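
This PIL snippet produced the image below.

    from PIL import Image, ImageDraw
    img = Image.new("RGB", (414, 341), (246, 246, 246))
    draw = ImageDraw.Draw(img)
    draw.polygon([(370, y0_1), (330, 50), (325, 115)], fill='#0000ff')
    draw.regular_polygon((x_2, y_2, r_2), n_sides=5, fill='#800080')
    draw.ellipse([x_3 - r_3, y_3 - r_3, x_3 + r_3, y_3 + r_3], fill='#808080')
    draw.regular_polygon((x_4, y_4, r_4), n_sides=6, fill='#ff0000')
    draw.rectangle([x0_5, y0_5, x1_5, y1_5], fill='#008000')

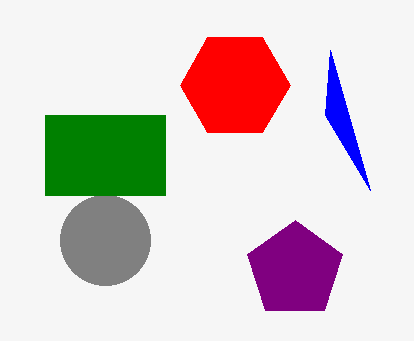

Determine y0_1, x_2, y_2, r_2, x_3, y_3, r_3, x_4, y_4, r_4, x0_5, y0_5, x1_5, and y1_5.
y0_1 = 190, x_2 = 295, y_2 = 270, r_2 = 50, x_3 = 105, y_3 = 240, r_3 = 45, x_4 = 235, y_4 = 85, r_4 = 55, x0_5 = 45, y0_5 = 115, x1_5 = 165, y1_5 = 195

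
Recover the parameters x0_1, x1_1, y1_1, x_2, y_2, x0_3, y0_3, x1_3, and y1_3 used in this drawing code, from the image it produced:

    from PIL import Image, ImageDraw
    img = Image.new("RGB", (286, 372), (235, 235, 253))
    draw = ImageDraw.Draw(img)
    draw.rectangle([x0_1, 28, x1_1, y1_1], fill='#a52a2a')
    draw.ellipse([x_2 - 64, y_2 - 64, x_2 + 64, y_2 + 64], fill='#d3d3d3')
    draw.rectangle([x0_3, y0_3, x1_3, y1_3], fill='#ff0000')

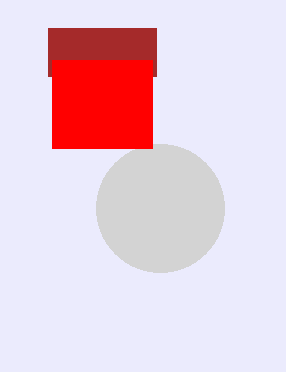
x0_1 = 48; x1_1 = 156; y1_1 = 76; x_2 = 160; y_2 = 208; x0_3 = 52; y0_3 = 60; x1_3 = 152; y1_3 = 148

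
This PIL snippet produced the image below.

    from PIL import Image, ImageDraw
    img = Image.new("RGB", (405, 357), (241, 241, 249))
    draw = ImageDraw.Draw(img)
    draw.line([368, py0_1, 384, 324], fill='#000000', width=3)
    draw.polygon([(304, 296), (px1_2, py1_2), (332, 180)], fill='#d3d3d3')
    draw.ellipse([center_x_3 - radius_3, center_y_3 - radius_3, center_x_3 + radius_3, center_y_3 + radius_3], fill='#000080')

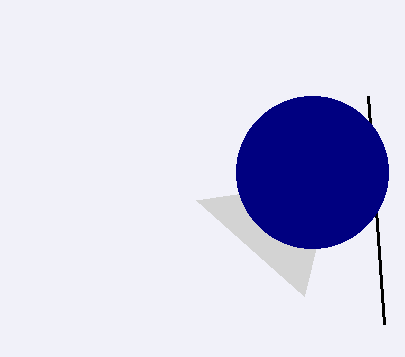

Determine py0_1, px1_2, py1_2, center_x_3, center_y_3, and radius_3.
py0_1 = 96
px1_2 = 196
py1_2 = 200
center_x_3 = 312
center_y_3 = 172
radius_3 = 76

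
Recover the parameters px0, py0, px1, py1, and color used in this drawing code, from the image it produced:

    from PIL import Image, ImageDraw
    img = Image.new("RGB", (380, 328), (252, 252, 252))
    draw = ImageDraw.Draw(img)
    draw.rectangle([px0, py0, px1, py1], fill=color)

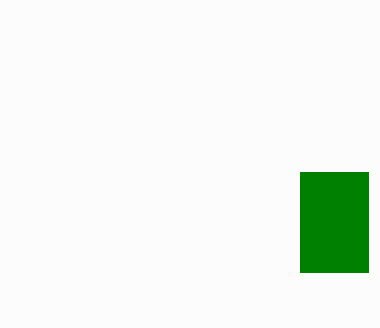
px0 = 300
py0 = 172
px1 = 368
py1 = 272
color = 'green'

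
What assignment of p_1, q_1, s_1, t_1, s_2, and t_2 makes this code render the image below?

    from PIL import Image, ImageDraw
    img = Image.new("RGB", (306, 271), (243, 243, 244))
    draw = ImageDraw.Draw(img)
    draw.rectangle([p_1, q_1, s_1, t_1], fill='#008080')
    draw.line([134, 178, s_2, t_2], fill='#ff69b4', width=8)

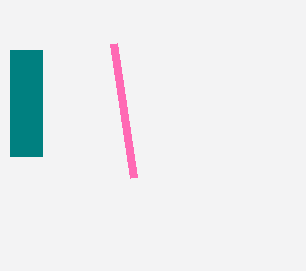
p_1 = 10; q_1 = 50; s_1 = 42; t_1 = 156; s_2 = 114; t_2 = 44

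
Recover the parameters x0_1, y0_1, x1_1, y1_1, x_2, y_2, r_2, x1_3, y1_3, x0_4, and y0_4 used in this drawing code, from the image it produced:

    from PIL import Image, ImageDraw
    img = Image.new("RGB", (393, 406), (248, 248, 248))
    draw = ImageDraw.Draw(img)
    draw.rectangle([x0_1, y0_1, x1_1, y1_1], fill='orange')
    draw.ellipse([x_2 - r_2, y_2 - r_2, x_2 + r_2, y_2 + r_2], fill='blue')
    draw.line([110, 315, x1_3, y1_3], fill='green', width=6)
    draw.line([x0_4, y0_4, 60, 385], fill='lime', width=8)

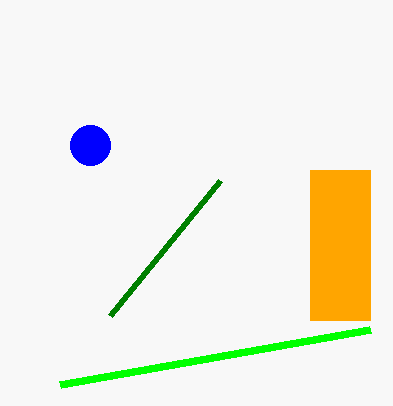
x0_1 = 310, y0_1 = 170, x1_1 = 370, y1_1 = 320, x_2 = 90, y_2 = 145, r_2 = 20, x1_3 = 220, y1_3 = 180, x0_4 = 370, y0_4 = 330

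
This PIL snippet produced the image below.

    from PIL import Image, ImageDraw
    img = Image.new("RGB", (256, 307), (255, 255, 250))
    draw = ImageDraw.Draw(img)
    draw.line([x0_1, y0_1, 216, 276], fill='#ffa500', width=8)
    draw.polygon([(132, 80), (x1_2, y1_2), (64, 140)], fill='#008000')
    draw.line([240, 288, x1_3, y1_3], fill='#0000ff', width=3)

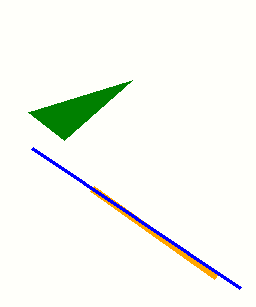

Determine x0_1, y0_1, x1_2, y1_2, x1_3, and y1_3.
x0_1 = 92, y0_1 = 188, x1_2 = 28, y1_2 = 112, x1_3 = 32, y1_3 = 148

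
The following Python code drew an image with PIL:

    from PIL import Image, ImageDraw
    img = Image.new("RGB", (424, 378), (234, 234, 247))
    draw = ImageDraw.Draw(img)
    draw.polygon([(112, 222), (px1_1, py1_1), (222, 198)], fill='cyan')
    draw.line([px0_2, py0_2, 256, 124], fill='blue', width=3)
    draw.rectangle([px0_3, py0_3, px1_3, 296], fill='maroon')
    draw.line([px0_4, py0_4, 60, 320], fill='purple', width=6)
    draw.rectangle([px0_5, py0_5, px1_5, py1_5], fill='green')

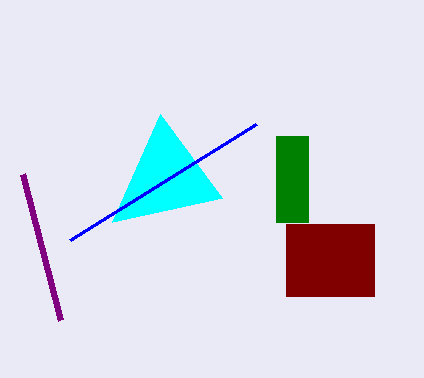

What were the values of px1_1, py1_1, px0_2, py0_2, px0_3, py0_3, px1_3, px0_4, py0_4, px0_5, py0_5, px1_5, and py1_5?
px1_1 = 160, py1_1 = 114, px0_2 = 70, py0_2 = 240, px0_3 = 286, py0_3 = 224, px1_3 = 374, px0_4 = 22, py0_4 = 174, px0_5 = 276, py0_5 = 136, px1_5 = 308, py1_5 = 222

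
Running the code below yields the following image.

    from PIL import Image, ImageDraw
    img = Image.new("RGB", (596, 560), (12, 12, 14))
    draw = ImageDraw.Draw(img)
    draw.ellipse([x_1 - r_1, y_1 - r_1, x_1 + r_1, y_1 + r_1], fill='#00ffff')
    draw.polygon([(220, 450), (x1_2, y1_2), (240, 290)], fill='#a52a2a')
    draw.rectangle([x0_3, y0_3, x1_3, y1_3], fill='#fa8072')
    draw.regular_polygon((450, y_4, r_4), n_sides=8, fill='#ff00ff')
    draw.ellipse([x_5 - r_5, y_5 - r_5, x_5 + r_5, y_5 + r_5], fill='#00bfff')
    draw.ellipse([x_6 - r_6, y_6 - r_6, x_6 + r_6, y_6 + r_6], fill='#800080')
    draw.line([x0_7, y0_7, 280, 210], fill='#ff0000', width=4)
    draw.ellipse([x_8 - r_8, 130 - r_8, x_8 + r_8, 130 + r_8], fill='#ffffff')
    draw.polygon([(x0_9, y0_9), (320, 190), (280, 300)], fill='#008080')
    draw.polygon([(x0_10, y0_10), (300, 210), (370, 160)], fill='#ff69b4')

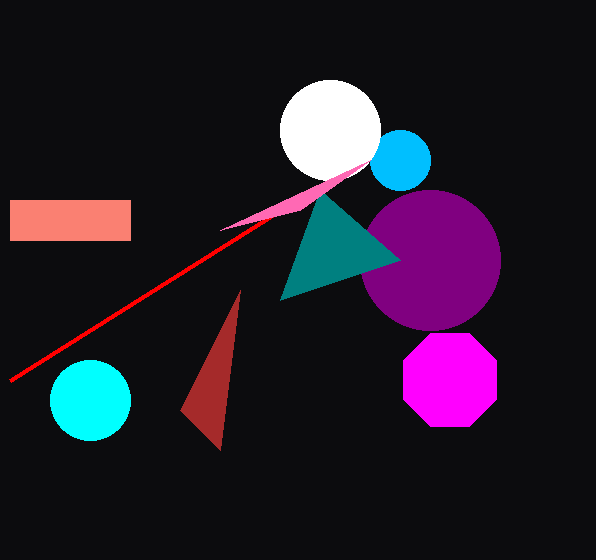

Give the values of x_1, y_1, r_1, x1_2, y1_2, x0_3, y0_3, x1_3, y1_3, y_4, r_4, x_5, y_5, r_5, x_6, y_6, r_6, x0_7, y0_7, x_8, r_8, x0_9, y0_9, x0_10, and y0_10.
x_1 = 90
y_1 = 400
r_1 = 40
x1_2 = 180
y1_2 = 410
x0_3 = 10
y0_3 = 200
x1_3 = 130
y1_3 = 240
y_4 = 380
r_4 = 50
x_5 = 400
y_5 = 160
r_5 = 30
x_6 = 430
y_6 = 260
r_6 = 70
x0_7 = 10
y0_7 = 380
x_8 = 330
r_8 = 50
x0_9 = 400
y0_9 = 260
x0_10 = 220
y0_10 = 230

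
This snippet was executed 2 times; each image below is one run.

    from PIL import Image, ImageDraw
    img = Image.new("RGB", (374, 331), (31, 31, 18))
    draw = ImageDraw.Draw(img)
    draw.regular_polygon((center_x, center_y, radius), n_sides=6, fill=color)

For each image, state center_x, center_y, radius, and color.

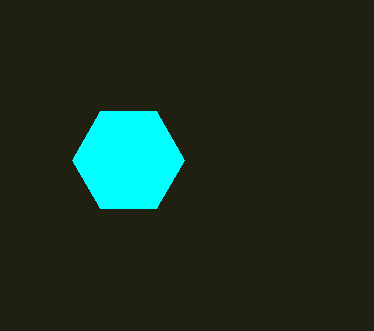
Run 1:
center_x = 128; center_y = 160; radius = 56; color = 'cyan'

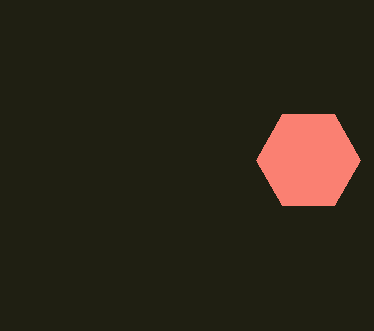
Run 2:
center_x = 308, center_y = 160, radius = 52, color = 'salmon'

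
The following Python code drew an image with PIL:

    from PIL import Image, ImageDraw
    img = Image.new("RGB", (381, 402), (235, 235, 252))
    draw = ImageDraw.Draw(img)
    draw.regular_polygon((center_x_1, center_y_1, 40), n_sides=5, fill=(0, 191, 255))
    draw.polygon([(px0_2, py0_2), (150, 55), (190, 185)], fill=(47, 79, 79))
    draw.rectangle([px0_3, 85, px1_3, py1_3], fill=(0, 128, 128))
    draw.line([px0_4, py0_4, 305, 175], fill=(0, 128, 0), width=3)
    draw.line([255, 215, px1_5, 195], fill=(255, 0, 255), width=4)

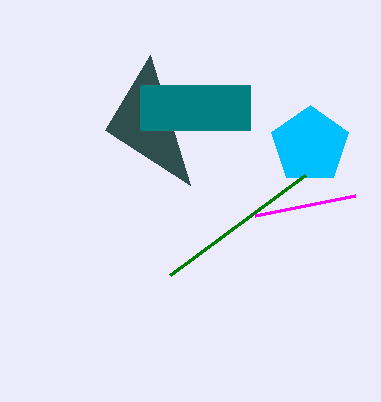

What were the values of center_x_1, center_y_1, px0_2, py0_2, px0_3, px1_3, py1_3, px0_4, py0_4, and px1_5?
center_x_1 = 310
center_y_1 = 145
px0_2 = 105
py0_2 = 130
px0_3 = 140
px1_3 = 250
py1_3 = 130
px0_4 = 170
py0_4 = 275
px1_5 = 355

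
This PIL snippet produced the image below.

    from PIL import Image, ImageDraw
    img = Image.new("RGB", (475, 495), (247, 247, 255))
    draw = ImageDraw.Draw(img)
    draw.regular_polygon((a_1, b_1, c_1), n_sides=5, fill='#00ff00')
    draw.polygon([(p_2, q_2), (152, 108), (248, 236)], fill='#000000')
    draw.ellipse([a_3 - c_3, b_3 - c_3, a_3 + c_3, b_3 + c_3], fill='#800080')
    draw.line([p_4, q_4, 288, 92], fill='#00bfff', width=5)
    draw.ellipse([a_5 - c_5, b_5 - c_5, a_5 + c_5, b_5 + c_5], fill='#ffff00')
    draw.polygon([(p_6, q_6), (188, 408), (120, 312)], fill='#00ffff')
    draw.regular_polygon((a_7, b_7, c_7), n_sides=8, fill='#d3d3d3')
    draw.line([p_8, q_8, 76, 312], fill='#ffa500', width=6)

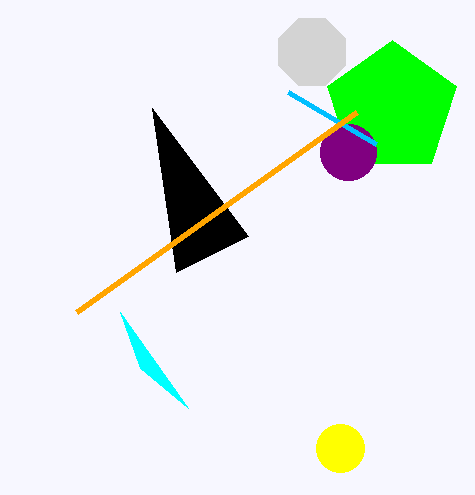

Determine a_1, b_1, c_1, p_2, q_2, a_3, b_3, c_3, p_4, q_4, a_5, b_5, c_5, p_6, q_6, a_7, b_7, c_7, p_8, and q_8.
a_1 = 392, b_1 = 108, c_1 = 68, p_2 = 176, q_2 = 272, a_3 = 348, b_3 = 152, c_3 = 28, p_4 = 376, q_4 = 144, a_5 = 340, b_5 = 448, c_5 = 24, p_6 = 140, q_6 = 368, a_7 = 312, b_7 = 52, c_7 = 36, p_8 = 356, q_8 = 112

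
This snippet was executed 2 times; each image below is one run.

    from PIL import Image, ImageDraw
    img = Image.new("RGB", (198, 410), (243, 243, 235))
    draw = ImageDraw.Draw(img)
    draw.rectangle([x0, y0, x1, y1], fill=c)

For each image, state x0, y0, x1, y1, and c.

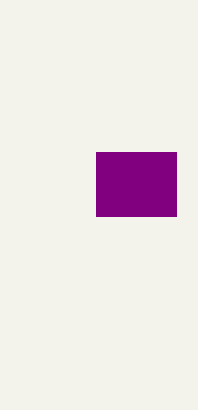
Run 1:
x0 = 96; y0 = 152; x1 = 176; y1 = 216; c = 'purple'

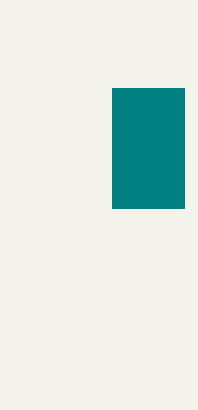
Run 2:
x0 = 112; y0 = 88; x1 = 184; y1 = 208; c = 'teal'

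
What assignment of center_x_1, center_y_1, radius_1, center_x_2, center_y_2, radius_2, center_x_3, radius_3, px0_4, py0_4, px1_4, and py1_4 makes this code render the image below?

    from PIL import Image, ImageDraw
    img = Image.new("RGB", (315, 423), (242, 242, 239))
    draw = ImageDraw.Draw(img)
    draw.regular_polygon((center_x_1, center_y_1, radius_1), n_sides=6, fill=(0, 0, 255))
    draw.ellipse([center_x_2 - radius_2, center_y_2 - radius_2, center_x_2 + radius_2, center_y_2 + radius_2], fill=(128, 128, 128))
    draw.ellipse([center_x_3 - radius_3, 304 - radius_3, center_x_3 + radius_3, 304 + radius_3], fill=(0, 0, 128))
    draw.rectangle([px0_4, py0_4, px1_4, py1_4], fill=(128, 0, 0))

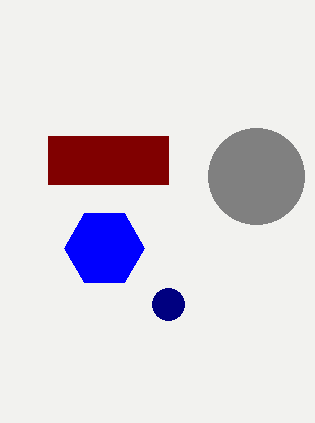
center_x_1 = 104
center_y_1 = 248
radius_1 = 40
center_x_2 = 256
center_y_2 = 176
radius_2 = 48
center_x_3 = 168
radius_3 = 16
px0_4 = 48
py0_4 = 136
px1_4 = 168
py1_4 = 184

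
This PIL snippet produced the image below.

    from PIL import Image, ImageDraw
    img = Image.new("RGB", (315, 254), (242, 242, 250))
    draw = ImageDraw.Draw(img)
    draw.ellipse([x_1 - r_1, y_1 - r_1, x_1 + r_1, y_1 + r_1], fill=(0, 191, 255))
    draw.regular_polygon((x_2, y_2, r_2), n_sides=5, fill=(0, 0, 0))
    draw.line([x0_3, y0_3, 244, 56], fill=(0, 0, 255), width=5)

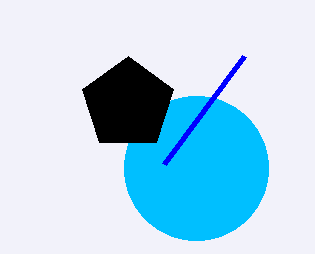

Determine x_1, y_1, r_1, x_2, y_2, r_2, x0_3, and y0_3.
x_1 = 196
y_1 = 168
r_1 = 72
x_2 = 128
y_2 = 104
r_2 = 48
x0_3 = 164
y0_3 = 164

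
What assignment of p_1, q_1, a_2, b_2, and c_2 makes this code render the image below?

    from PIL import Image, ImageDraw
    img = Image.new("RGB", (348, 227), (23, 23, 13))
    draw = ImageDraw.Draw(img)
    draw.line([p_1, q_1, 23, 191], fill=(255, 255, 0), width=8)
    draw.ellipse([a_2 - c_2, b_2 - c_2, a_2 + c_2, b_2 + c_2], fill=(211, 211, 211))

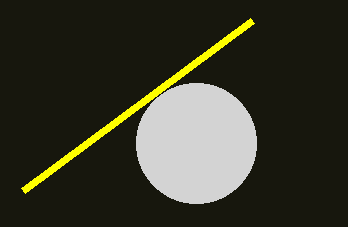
p_1 = 252; q_1 = 21; a_2 = 196; b_2 = 143; c_2 = 60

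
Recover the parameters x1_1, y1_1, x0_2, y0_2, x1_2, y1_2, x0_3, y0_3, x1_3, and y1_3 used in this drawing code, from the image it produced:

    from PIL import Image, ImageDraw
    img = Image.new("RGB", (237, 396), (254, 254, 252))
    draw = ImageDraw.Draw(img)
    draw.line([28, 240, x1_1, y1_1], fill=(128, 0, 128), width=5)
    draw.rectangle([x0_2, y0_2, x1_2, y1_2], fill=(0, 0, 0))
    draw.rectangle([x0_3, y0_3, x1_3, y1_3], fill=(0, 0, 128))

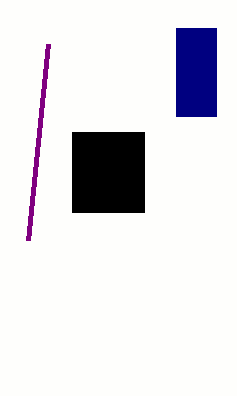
x1_1 = 48; y1_1 = 44; x0_2 = 72; y0_2 = 132; x1_2 = 144; y1_2 = 212; x0_3 = 176; y0_3 = 28; x1_3 = 216; y1_3 = 116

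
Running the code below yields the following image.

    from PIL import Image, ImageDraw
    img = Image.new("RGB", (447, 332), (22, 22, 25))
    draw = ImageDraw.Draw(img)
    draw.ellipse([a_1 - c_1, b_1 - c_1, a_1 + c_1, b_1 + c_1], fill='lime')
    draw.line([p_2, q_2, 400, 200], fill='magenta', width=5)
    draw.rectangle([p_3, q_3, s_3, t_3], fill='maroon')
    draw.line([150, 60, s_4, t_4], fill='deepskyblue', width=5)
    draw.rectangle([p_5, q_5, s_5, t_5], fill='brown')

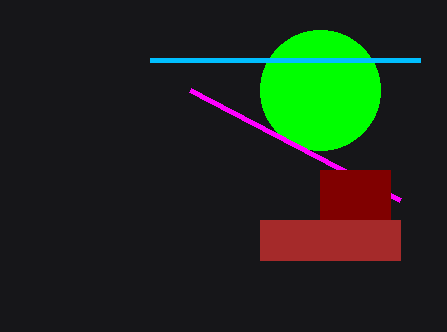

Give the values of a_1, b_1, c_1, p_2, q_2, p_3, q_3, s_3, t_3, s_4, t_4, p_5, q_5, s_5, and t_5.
a_1 = 320, b_1 = 90, c_1 = 60, p_2 = 190, q_2 = 90, p_3 = 320, q_3 = 170, s_3 = 390, t_3 = 220, s_4 = 420, t_4 = 60, p_5 = 260, q_5 = 220, s_5 = 400, t_5 = 260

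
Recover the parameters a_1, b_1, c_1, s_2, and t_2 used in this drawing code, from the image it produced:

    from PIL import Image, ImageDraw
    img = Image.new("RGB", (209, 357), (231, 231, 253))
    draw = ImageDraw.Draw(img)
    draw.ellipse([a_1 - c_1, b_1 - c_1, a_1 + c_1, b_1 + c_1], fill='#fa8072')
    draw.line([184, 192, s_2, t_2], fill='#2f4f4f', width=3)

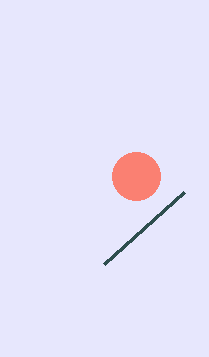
a_1 = 136, b_1 = 176, c_1 = 24, s_2 = 104, t_2 = 264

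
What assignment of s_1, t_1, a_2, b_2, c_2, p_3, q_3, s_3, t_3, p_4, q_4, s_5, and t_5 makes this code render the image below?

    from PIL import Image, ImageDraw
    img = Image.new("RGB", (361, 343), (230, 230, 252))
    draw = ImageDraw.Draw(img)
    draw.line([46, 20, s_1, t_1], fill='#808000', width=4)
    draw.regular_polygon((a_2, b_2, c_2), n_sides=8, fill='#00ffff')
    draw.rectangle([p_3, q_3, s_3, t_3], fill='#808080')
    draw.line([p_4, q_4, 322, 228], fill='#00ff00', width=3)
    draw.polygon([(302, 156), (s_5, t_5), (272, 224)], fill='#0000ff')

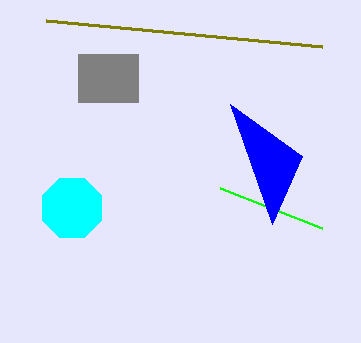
s_1 = 322
t_1 = 46
a_2 = 72
b_2 = 208
c_2 = 32
p_3 = 78
q_3 = 54
s_3 = 138
t_3 = 102
p_4 = 220
q_4 = 188
s_5 = 230
t_5 = 104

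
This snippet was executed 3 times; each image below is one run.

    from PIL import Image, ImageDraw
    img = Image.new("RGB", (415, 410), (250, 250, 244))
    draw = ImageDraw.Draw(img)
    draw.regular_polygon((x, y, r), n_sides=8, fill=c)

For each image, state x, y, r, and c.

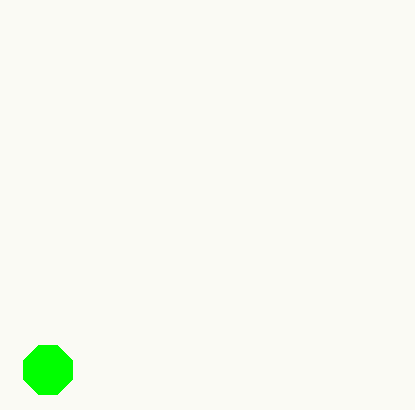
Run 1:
x = 48
y = 370
r = 26
c = 'lime'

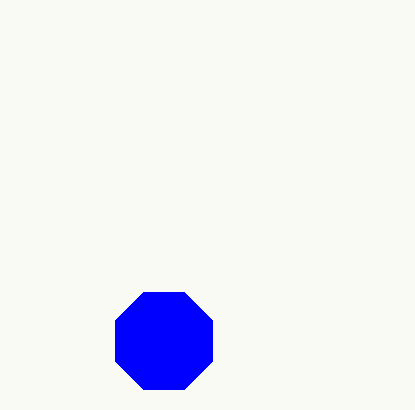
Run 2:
x = 164; y = 341; r = 53; c = 'blue'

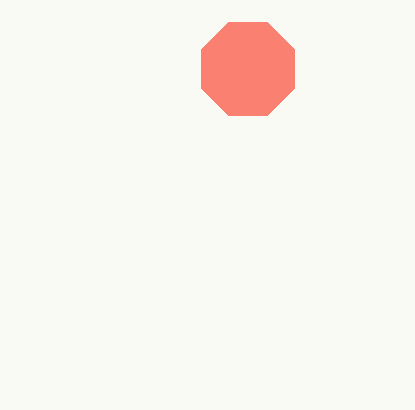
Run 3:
x = 248
y = 69
r = 50
c = 'salmon'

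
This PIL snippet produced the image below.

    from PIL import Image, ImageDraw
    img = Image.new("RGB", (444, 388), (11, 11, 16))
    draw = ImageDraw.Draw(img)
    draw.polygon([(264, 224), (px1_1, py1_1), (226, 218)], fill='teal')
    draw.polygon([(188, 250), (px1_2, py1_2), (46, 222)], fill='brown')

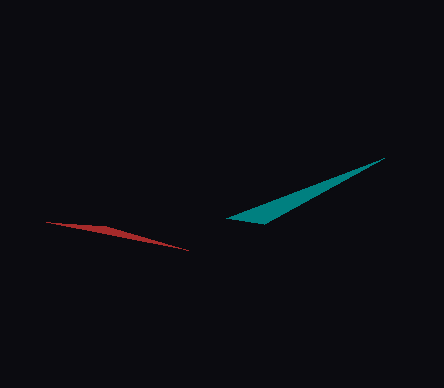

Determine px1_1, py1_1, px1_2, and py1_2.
px1_1 = 384
py1_1 = 158
px1_2 = 106
py1_2 = 226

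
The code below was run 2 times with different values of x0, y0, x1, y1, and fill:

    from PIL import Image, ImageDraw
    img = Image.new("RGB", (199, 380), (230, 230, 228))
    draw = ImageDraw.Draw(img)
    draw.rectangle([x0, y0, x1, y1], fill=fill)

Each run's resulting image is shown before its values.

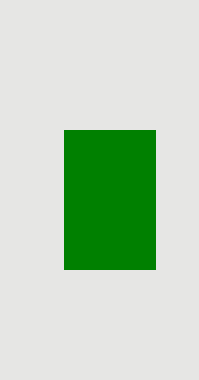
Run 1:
x0 = 64
y0 = 130
x1 = 155
y1 = 269
fill = 'green'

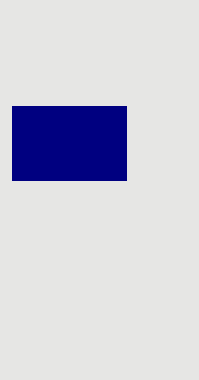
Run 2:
x0 = 12, y0 = 106, x1 = 126, y1 = 180, fill = 'navy'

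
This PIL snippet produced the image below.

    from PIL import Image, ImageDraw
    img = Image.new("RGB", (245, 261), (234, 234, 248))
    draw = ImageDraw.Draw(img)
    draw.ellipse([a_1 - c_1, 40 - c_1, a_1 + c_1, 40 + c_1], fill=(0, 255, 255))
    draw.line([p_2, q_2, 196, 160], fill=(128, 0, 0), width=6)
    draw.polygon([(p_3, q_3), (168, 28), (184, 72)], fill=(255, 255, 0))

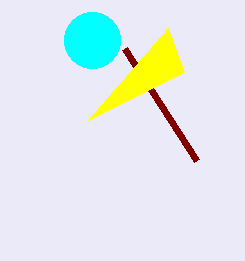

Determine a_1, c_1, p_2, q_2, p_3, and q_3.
a_1 = 92; c_1 = 28; p_2 = 124; q_2 = 48; p_3 = 88; q_3 = 120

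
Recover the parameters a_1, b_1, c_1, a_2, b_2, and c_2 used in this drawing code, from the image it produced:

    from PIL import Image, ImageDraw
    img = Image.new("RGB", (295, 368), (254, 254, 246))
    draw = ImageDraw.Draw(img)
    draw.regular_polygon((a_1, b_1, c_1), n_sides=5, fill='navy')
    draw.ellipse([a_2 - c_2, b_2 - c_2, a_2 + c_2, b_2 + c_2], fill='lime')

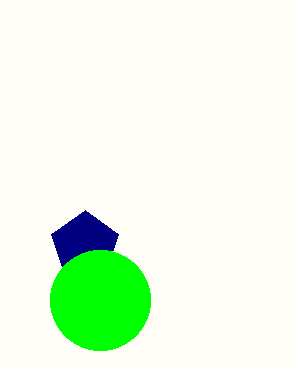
a_1 = 85
b_1 = 245
c_1 = 35
a_2 = 100
b_2 = 300
c_2 = 50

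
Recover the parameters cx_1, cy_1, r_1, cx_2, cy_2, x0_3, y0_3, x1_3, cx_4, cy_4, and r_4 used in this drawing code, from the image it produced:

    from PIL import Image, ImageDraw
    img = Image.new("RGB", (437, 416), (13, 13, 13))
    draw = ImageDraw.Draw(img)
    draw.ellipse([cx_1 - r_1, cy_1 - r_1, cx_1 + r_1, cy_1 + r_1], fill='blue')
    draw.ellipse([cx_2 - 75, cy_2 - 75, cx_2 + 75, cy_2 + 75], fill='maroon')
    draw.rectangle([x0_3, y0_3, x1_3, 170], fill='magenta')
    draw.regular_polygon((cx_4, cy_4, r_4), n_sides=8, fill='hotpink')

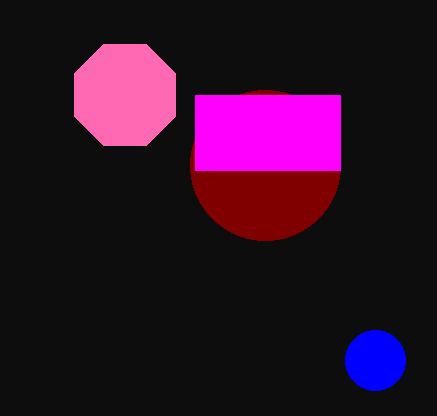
cx_1 = 375; cy_1 = 360; r_1 = 30; cx_2 = 265; cy_2 = 165; x0_3 = 195; y0_3 = 95; x1_3 = 340; cx_4 = 125; cy_4 = 95; r_4 = 55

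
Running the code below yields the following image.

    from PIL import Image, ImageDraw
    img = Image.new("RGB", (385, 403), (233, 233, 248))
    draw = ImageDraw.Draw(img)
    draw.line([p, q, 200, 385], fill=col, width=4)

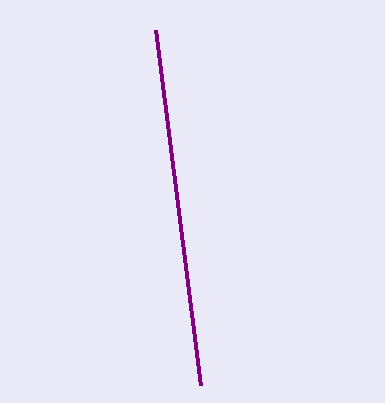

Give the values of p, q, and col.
p = 155
q = 30
col = 'purple'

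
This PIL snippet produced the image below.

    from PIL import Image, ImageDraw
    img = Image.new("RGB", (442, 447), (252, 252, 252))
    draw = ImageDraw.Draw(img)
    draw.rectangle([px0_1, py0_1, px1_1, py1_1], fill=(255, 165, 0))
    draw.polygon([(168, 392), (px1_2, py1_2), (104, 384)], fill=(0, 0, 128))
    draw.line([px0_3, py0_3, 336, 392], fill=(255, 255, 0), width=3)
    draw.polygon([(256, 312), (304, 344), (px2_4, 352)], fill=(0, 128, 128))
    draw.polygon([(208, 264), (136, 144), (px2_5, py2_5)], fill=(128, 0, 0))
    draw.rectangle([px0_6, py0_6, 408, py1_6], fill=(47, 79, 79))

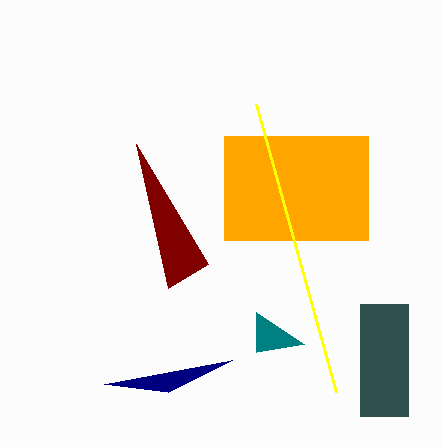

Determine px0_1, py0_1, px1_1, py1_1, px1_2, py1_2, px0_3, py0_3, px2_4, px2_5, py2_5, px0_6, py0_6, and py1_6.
px0_1 = 224; py0_1 = 136; px1_1 = 368; py1_1 = 240; px1_2 = 232; py1_2 = 360; px0_3 = 256; py0_3 = 104; px2_4 = 256; px2_5 = 168; py2_5 = 288; px0_6 = 360; py0_6 = 304; py1_6 = 416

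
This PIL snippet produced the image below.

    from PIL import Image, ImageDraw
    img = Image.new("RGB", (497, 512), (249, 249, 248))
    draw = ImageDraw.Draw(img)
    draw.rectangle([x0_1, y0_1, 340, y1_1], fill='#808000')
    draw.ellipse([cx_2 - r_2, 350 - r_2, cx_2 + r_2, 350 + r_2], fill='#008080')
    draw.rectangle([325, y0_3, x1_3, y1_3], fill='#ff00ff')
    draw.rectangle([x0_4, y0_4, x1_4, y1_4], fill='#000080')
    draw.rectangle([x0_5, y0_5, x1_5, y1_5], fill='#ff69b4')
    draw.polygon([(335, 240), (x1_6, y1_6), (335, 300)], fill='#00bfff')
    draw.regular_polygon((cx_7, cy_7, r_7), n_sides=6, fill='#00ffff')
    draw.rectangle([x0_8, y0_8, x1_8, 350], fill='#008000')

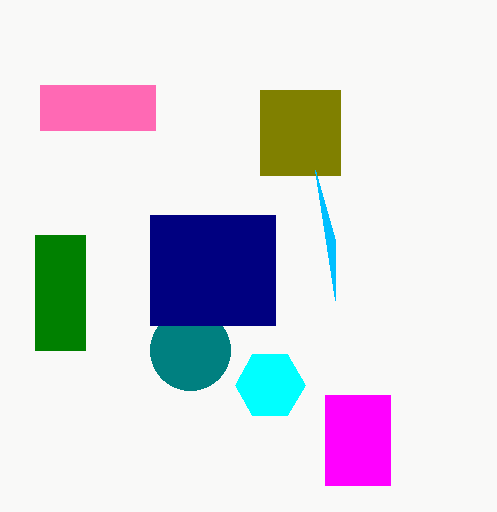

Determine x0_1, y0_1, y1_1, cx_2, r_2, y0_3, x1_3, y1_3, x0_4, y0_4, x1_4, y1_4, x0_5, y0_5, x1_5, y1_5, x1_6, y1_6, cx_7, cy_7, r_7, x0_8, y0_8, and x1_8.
x0_1 = 260; y0_1 = 90; y1_1 = 175; cx_2 = 190; r_2 = 40; y0_3 = 395; x1_3 = 390; y1_3 = 485; x0_4 = 150; y0_4 = 215; x1_4 = 275; y1_4 = 325; x0_5 = 40; y0_5 = 85; x1_5 = 155; y1_5 = 130; x1_6 = 315; y1_6 = 170; cx_7 = 270; cy_7 = 385; r_7 = 35; x0_8 = 35; y0_8 = 235; x1_8 = 85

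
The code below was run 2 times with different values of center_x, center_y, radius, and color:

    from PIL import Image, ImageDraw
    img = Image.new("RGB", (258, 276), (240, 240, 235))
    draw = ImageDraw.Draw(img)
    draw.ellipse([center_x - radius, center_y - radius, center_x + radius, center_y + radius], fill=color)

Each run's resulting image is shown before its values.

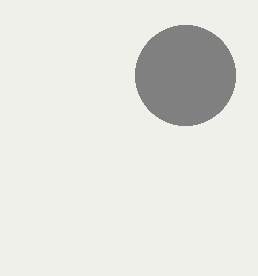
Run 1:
center_x = 185, center_y = 75, radius = 50, color = 'gray'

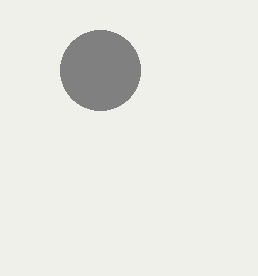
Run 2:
center_x = 100; center_y = 70; radius = 40; color = 'gray'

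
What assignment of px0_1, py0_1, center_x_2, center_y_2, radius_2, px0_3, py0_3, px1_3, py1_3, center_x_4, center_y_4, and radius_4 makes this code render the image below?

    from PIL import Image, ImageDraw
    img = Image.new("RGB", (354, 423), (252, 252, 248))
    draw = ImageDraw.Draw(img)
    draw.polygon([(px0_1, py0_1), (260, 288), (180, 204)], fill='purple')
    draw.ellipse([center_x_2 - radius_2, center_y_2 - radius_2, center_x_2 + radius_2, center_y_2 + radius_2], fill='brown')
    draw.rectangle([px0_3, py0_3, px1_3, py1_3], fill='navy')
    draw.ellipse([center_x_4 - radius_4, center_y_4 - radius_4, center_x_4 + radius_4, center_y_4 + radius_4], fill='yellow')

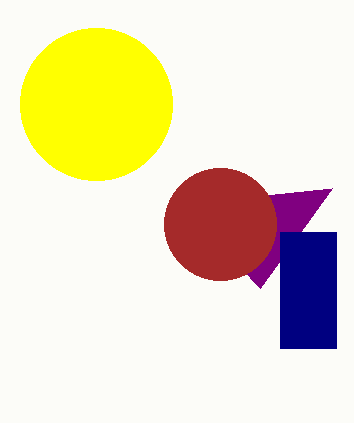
px0_1 = 332
py0_1 = 188
center_x_2 = 220
center_y_2 = 224
radius_2 = 56
px0_3 = 280
py0_3 = 232
px1_3 = 336
py1_3 = 348
center_x_4 = 96
center_y_4 = 104
radius_4 = 76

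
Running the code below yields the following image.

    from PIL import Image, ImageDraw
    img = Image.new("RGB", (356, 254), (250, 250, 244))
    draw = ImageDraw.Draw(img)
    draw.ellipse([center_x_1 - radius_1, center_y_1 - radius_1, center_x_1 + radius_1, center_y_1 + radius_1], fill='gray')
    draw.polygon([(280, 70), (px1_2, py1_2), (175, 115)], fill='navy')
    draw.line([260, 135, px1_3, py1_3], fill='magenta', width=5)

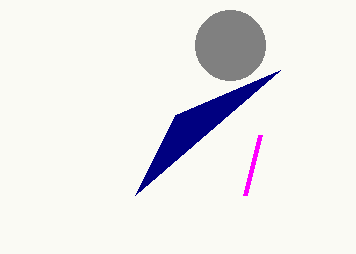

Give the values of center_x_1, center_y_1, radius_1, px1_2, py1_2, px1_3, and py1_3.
center_x_1 = 230, center_y_1 = 45, radius_1 = 35, px1_2 = 135, py1_2 = 195, px1_3 = 245, py1_3 = 195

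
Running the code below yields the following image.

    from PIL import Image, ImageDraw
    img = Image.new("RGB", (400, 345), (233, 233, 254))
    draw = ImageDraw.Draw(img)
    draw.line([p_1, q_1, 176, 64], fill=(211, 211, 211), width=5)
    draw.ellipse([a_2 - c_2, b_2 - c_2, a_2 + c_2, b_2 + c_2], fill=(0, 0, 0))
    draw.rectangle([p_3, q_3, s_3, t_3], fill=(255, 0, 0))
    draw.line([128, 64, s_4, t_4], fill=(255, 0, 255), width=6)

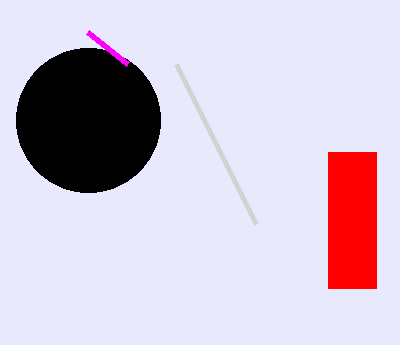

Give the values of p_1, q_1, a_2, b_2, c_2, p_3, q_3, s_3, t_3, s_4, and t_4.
p_1 = 256
q_1 = 224
a_2 = 88
b_2 = 120
c_2 = 72
p_3 = 328
q_3 = 152
s_3 = 376
t_3 = 288
s_4 = 88
t_4 = 32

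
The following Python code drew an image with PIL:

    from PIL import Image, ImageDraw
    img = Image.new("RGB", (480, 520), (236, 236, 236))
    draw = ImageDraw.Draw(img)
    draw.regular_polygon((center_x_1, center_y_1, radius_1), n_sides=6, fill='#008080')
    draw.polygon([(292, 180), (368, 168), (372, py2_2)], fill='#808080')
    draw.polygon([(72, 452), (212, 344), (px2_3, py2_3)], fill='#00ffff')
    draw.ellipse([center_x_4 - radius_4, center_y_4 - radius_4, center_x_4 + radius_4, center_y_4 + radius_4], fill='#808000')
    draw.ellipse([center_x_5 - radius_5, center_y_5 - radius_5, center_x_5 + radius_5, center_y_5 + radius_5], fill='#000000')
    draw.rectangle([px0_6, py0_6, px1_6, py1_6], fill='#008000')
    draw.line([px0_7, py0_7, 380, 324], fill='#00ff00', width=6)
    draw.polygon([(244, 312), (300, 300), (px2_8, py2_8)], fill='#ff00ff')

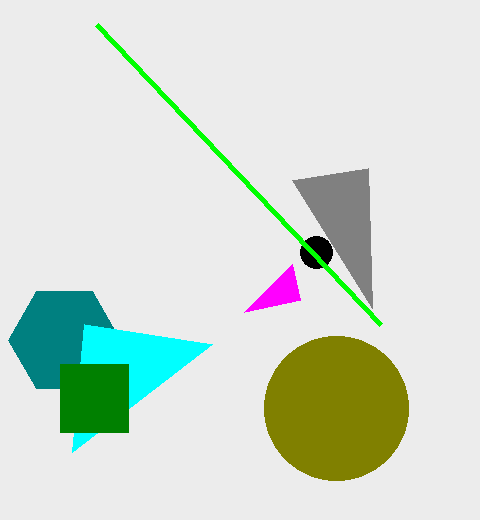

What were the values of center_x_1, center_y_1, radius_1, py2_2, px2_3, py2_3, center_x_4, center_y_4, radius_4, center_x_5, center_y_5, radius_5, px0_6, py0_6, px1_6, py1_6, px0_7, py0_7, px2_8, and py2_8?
center_x_1 = 64
center_y_1 = 340
radius_1 = 56
py2_2 = 308
px2_3 = 84
py2_3 = 324
center_x_4 = 336
center_y_4 = 408
radius_4 = 72
center_x_5 = 316
center_y_5 = 252
radius_5 = 16
px0_6 = 60
py0_6 = 364
px1_6 = 128
py1_6 = 432
px0_7 = 96
py0_7 = 24
px2_8 = 292
py2_8 = 264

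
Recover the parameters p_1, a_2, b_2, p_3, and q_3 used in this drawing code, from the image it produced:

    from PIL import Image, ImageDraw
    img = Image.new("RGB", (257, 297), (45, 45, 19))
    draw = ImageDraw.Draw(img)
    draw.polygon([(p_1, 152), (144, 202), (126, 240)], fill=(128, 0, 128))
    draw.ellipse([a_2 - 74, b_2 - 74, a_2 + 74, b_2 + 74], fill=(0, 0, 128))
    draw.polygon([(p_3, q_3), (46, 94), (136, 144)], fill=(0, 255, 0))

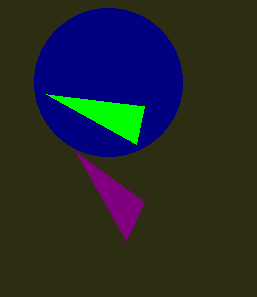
p_1 = 76, a_2 = 108, b_2 = 82, p_3 = 144, q_3 = 106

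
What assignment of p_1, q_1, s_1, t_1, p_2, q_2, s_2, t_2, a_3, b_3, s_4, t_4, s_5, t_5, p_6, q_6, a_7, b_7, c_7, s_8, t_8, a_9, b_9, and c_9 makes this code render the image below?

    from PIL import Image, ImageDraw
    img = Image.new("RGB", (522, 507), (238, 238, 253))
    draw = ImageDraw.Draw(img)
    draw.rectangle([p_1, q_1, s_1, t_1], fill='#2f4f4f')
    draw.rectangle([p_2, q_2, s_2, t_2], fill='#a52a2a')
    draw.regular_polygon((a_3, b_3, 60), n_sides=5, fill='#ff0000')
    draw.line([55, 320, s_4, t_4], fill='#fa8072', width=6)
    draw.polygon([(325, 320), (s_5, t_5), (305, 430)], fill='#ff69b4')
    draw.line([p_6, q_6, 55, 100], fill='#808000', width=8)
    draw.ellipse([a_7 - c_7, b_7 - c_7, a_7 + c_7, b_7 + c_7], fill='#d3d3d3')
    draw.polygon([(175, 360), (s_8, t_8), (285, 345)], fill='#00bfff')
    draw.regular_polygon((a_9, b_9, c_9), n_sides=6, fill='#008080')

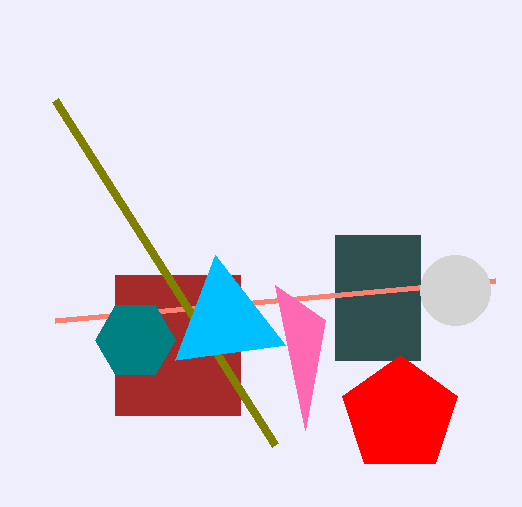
p_1 = 335
q_1 = 235
s_1 = 420
t_1 = 360
p_2 = 115
q_2 = 275
s_2 = 240
t_2 = 415
a_3 = 400
b_3 = 415
s_4 = 495
t_4 = 280
s_5 = 275
t_5 = 285
p_6 = 275
q_6 = 445
a_7 = 455
b_7 = 290
c_7 = 35
s_8 = 215
t_8 = 255
a_9 = 135
b_9 = 340
c_9 = 40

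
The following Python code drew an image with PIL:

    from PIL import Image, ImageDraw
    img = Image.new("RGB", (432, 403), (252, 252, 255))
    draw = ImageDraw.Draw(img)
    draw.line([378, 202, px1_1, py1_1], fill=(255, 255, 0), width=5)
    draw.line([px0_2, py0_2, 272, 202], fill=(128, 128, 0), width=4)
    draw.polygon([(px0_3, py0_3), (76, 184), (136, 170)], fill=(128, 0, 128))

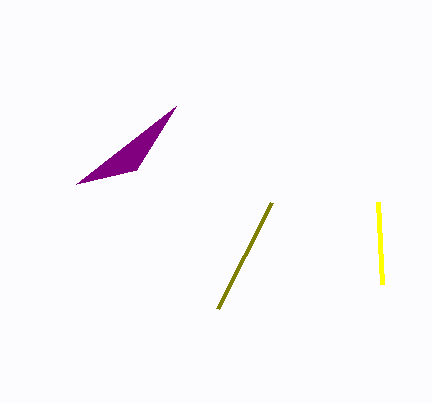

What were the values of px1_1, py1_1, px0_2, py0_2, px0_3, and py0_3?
px1_1 = 382
py1_1 = 284
px0_2 = 218
py0_2 = 308
px0_3 = 176
py0_3 = 106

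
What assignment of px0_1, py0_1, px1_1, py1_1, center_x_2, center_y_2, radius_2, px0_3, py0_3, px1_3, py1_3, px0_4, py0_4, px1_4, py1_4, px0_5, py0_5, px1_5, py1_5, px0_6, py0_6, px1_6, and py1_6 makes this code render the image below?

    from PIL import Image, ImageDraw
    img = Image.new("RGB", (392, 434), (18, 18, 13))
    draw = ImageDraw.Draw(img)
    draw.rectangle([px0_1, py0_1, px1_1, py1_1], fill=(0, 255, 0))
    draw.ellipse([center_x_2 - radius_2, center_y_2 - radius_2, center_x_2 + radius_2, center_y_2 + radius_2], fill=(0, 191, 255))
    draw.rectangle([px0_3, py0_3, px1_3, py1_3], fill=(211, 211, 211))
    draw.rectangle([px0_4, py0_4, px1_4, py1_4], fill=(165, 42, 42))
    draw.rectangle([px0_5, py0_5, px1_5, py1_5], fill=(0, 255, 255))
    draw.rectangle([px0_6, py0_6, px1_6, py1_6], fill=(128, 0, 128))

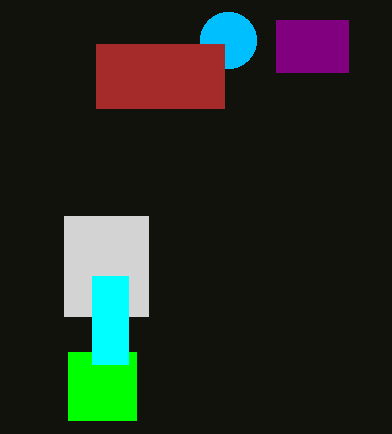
px0_1 = 68; py0_1 = 352; px1_1 = 136; py1_1 = 420; center_x_2 = 228; center_y_2 = 40; radius_2 = 28; px0_3 = 64; py0_3 = 216; px1_3 = 148; py1_3 = 316; px0_4 = 96; py0_4 = 44; px1_4 = 224; py1_4 = 108; px0_5 = 92; py0_5 = 276; px1_5 = 128; py1_5 = 364; px0_6 = 276; py0_6 = 20; px1_6 = 348; py1_6 = 72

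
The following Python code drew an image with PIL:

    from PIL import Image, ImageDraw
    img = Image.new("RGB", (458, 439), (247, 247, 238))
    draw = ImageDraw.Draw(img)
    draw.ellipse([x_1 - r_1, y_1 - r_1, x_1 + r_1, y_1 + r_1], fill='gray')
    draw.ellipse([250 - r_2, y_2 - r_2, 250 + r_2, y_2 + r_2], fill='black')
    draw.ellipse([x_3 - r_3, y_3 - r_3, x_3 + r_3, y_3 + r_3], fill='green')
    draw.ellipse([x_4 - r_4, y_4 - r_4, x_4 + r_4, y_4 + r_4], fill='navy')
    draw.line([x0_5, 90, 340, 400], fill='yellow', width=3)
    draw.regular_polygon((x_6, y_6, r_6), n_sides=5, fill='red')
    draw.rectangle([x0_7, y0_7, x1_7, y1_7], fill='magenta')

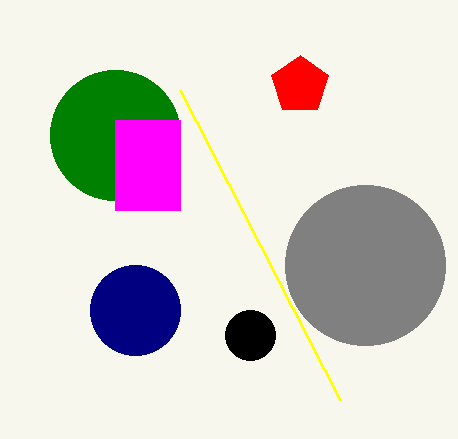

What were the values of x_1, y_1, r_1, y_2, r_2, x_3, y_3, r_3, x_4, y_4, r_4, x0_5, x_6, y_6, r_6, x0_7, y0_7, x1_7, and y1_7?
x_1 = 365
y_1 = 265
r_1 = 80
y_2 = 335
r_2 = 25
x_3 = 115
y_3 = 135
r_3 = 65
x_4 = 135
y_4 = 310
r_4 = 45
x0_5 = 180
x_6 = 300
y_6 = 85
r_6 = 30
x0_7 = 115
y0_7 = 120
x1_7 = 180
y1_7 = 210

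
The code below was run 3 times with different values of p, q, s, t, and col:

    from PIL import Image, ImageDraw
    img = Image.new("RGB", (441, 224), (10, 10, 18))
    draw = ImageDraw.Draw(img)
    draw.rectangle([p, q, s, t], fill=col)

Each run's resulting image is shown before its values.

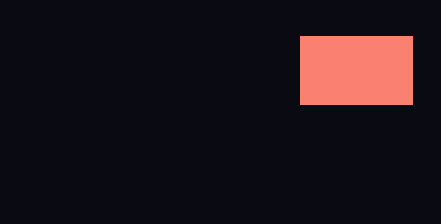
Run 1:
p = 300, q = 36, s = 412, t = 104, col = 'salmon'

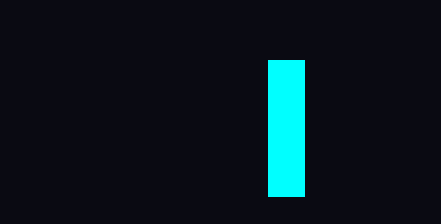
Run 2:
p = 268, q = 60, s = 304, t = 196, col = 'cyan'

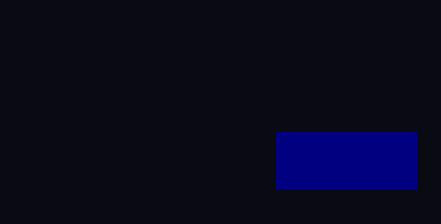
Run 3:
p = 276
q = 132
s = 416
t = 188
col = 'navy'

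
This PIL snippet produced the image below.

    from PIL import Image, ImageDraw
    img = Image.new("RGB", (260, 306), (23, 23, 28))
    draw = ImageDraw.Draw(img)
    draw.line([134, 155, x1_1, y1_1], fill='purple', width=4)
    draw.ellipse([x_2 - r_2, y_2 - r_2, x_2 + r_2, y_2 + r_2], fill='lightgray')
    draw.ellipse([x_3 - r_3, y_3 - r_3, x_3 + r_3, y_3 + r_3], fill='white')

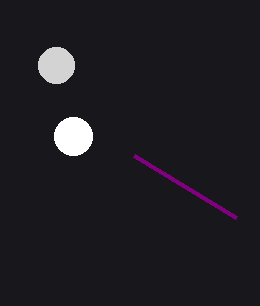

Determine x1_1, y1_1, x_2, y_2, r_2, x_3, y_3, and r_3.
x1_1 = 236, y1_1 = 217, x_2 = 56, y_2 = 65, r_2 = 18, x_3 = 73, y_3 = 136, r_3 = 19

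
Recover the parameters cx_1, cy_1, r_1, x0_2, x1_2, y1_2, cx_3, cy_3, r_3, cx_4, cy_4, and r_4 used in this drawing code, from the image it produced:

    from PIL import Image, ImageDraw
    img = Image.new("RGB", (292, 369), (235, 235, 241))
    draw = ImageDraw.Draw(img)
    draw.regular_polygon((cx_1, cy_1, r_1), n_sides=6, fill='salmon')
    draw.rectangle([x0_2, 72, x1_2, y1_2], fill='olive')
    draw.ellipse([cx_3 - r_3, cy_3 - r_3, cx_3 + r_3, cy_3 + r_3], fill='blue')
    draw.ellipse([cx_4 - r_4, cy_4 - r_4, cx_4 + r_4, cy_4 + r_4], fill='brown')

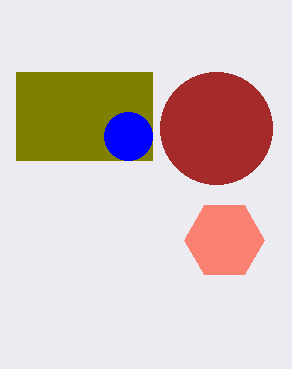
cx_1 = 224
cy_1 = 240
r_1 = 40
x0_2 = 16
x1_2 = 152
y1_2 = 160
cx_3 = 128
cy_3 = 136
r_3 = 24
cx_4 = 216
cy_4 = 128
r_4 = 56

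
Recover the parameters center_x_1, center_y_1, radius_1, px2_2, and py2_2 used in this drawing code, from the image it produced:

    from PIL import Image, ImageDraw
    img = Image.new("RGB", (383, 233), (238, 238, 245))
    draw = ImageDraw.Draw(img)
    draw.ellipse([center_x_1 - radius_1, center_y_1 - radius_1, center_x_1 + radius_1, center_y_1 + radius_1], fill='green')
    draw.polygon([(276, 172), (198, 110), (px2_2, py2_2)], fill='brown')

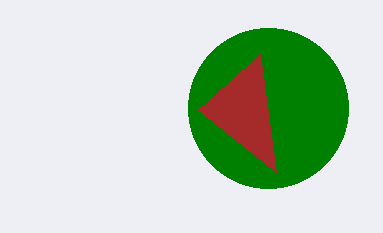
center_x_1 = 268; center_y_1 = 108; radius_1 = 80; px2_2 = 260; py2_2 = 54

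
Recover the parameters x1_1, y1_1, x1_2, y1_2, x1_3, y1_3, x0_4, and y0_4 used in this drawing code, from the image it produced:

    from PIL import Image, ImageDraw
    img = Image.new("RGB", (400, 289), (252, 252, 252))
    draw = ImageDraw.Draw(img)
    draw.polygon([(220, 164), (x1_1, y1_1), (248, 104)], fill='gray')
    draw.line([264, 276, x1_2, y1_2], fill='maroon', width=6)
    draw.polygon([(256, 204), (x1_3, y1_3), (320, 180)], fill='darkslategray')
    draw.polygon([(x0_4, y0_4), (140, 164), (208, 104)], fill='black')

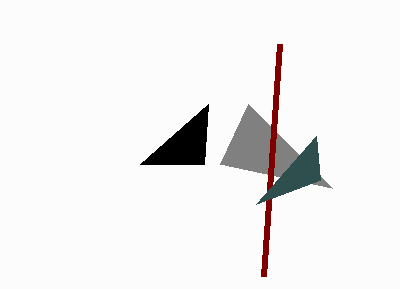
x1_1 = 332, y1_1 = 188, x1_2 = 280, y1_2 = 44, x1_3 = 316, y1_3 = 136, x0_4 = 204, y0_4 = 164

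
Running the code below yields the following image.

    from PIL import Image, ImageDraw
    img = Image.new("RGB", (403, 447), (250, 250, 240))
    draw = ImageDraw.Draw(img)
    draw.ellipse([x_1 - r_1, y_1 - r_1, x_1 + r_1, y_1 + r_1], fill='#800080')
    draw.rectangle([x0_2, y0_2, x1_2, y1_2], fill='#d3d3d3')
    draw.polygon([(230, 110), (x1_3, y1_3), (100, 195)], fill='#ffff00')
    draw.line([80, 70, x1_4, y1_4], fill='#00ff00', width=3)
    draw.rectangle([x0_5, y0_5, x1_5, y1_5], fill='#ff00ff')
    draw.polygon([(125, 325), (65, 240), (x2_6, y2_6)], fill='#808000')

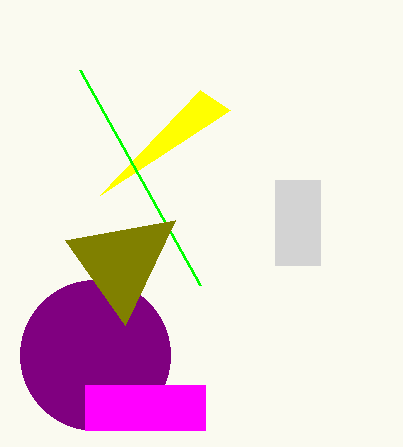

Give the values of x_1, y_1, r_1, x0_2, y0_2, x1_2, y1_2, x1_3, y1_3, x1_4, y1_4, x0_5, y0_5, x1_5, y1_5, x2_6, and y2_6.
x_1 = 95, y_1 = 355, r_1 = 75, x0_2 = 275, y0_2 = 180, x1_2 = 320, y1_2 = 265, x1_3 = 200, y1_3 = 90, x1_4 = 200, y1_4 = 285, x0_5 = 85, y0_5 = 385, x1_5 = 205, y1_5 = 430, x2_6 = 175, y2_6 = 220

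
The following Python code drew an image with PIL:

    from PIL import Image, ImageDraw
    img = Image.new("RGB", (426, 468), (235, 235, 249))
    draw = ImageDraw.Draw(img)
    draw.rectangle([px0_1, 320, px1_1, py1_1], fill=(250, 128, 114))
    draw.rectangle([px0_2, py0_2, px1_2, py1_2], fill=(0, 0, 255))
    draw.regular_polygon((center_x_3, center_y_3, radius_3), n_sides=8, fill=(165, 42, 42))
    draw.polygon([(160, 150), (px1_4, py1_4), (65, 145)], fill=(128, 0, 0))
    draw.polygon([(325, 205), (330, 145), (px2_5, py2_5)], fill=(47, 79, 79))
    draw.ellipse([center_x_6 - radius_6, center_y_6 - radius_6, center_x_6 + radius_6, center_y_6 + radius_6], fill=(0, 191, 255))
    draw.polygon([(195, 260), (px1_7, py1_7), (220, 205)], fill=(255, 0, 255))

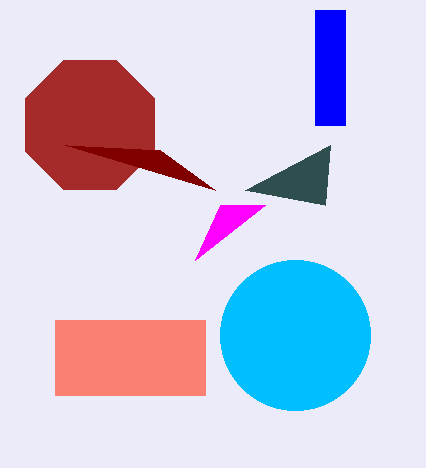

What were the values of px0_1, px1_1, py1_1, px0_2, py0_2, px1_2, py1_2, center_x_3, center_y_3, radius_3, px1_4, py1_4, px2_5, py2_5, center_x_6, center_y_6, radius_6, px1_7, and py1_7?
px0_1 = 55
px1_1 = 205
py1_1 = 395
px0_2 = 315
py0_2 = 10
px1_2 = 345
py1_2 = 125
center_x_3 = 90
center_y_3 = 125
radius_3 = 70
px1_4 = 215
py1_4 = 190
px2_5 = 245
py2_5 = 190
center_x_6 = 295
center_y_6 = 335
radius_6 = 75
px1_7 = 265
py1_7 = 205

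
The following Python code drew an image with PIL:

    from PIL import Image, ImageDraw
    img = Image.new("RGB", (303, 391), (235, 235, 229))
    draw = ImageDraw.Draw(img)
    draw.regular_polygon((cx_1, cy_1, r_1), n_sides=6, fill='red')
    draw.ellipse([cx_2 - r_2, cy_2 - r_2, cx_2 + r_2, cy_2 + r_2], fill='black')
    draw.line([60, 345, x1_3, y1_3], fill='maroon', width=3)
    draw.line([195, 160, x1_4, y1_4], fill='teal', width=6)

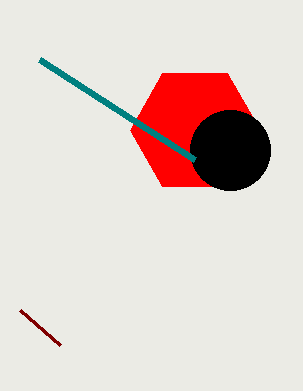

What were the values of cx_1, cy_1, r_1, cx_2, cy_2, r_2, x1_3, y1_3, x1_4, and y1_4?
cx_1 = 195; cy_1 = 130; r_1 = 65; cx_2 = 230; cy_2 = 150; r_2 = 40; x1_3 = 20; y1_3 = 310; x1_4 = 40; y1_4 = 60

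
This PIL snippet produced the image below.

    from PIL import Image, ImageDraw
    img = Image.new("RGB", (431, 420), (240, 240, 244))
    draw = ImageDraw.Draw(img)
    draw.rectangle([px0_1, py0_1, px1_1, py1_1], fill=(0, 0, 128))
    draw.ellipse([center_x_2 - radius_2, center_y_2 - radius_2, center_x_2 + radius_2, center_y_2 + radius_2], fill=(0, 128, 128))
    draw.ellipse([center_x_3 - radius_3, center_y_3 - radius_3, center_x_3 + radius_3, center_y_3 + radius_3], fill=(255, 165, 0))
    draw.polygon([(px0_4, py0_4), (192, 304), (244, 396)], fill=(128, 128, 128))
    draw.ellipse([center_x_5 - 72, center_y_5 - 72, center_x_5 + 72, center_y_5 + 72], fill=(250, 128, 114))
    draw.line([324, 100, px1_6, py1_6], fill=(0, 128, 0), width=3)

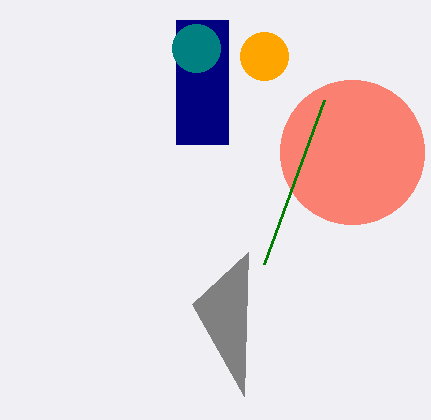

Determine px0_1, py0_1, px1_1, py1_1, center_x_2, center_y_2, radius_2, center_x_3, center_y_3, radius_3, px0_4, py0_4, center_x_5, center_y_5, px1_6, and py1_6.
px0_1 = 176
py0_1 = 20
px1_1 = 228
py1_1 = 144
center_x_2 = 196
center_y_2 = 48
radius_2 = 24
center_x_3 = 264
center_y_3 = 56
radius_3 = 24
px0_4 = 248
py0_4 = 252
center_x_5 = 352
center_y_5 = 152
px1_6 = 264
py1_6 = 264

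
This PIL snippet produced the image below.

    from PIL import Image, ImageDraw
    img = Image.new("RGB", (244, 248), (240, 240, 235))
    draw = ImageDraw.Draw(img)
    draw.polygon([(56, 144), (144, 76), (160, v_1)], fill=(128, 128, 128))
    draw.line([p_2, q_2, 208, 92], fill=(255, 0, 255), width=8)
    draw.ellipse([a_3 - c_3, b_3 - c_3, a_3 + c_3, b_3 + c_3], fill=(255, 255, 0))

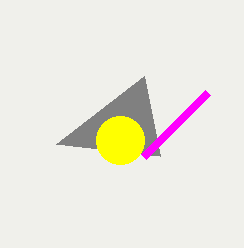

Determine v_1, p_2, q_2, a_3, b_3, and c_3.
v_1 = 156; p_2 = 144; q_2 = 156; a_3 = 120; b_3 = 140; c_3 = 24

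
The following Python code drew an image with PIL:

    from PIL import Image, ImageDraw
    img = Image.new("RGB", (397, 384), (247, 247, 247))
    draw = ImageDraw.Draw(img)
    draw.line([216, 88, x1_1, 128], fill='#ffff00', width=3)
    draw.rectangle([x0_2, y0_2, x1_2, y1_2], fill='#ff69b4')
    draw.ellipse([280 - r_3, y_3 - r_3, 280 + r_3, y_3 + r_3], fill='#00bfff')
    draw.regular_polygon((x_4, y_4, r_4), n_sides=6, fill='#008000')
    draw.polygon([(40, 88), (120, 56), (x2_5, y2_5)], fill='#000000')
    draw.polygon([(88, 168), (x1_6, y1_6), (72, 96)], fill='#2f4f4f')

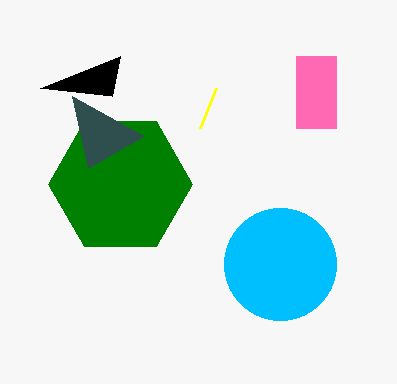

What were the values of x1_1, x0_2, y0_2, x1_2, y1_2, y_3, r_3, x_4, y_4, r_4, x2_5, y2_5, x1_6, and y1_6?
x1_1 = 200, x0_2 = 296, y0_2 = 56, x1_2 = 336, y1_2 = 128, y_3 = 264, r_3 = 56, x_4 = 120, y_4 = 184, r_4 = 72, x2_5 = 112, y2_5 = 96, x1_6 = 144, y1_6 = 136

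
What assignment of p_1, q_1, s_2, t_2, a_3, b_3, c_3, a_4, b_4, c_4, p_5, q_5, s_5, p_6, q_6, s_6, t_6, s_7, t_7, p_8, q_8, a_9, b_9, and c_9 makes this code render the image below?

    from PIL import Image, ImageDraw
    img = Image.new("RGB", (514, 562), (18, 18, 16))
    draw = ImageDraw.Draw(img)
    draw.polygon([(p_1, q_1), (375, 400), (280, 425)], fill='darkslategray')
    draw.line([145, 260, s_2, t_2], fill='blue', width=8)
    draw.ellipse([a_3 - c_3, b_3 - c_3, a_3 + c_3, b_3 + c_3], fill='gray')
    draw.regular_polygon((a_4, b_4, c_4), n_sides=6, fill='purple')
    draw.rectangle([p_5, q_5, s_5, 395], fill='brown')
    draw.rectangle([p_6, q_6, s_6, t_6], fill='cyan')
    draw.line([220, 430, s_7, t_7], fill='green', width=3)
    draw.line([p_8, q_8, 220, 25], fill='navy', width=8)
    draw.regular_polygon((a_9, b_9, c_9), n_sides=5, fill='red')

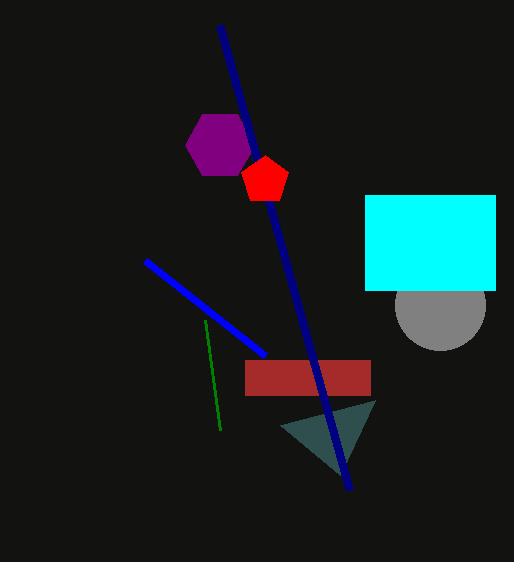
p_1 = 340; q_1 = 475; s_2 = 265; t_2 = 355; a_3 = 440; b_3 = 305; c_3 = 45; a_4 = 220; b_4 = 145; c_4 = 35; p_5 = 245; q_5 = 360; s_5 = 370; p_6 = 365; q_6 = 195; s_6 = 495; t_6 = 290; s_7 = 205; t_7 = 320; p_8 = 350; q_8 = 490; a_9 = 265; b_9 = 180; c_9 = 25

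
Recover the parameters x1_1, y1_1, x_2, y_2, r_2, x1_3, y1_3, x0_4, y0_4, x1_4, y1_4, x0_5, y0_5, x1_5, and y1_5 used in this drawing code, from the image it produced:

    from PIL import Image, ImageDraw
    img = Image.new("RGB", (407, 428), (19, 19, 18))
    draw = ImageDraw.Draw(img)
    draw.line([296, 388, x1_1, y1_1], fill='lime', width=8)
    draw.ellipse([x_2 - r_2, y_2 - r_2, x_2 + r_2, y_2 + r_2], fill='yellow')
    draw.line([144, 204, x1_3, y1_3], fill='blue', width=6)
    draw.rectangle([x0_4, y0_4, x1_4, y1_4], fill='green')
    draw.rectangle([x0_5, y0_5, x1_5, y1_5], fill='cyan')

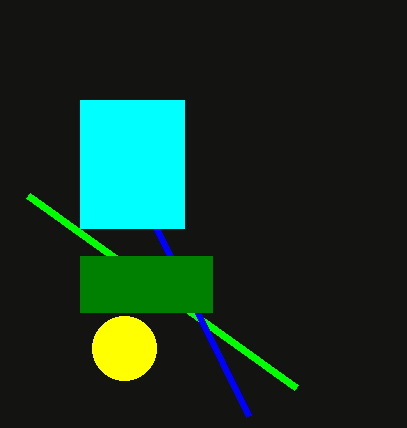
x1_1 = 28
y1_1 = 196
x_2 = 124
y_2 = 348
r_2 = 32
x1_3 = 248
y1_3 = 416
x0_4 = 80
y0_4 = 256
x1_4 = 212
y1_4 = 312
x0_5 = 80
y0_5 = 100
x1_5 = 184
y1_5 = 228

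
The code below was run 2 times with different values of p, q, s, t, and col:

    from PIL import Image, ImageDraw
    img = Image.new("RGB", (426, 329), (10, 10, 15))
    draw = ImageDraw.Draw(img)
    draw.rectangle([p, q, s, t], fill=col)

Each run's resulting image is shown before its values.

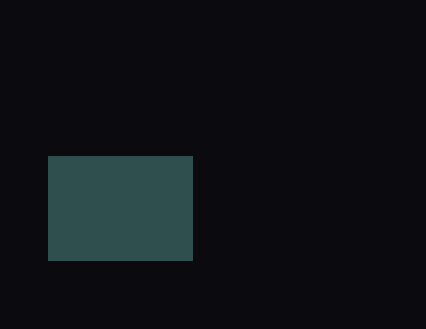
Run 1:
p = 48, q = 156, s = 192, t = 260, col = 'darkslategray'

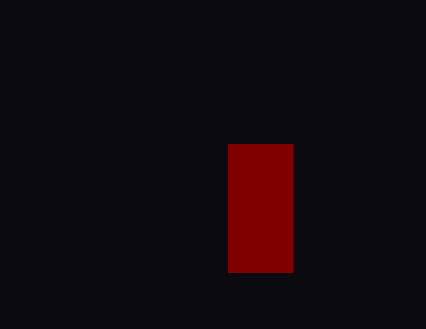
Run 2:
p = 228; q = 144; s = 292; t = 272; col = 'maroon'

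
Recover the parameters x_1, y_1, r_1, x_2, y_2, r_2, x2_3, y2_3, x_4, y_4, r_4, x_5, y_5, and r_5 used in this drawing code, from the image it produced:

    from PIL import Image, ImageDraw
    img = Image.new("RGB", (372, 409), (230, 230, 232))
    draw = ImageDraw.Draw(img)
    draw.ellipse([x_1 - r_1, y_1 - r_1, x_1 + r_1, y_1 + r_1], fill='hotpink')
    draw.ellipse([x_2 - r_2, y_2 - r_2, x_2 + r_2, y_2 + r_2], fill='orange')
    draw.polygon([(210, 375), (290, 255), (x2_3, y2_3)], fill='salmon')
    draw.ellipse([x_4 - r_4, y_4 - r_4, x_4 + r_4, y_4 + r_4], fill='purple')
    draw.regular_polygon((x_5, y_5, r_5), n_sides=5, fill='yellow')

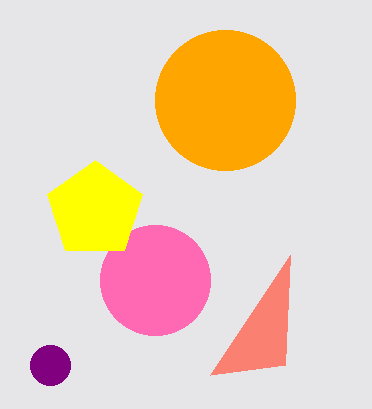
x_1 = 155, y_1 = 280, r_1 = 55, x_2 = 225, y_2 = 100, r_2 = 70, x2_3 = 285, y2_3 = 365, x_4 = 50, y_4 = 365, r_4 = 20, x_5 = 95, y_5 = 210, r_5 = 50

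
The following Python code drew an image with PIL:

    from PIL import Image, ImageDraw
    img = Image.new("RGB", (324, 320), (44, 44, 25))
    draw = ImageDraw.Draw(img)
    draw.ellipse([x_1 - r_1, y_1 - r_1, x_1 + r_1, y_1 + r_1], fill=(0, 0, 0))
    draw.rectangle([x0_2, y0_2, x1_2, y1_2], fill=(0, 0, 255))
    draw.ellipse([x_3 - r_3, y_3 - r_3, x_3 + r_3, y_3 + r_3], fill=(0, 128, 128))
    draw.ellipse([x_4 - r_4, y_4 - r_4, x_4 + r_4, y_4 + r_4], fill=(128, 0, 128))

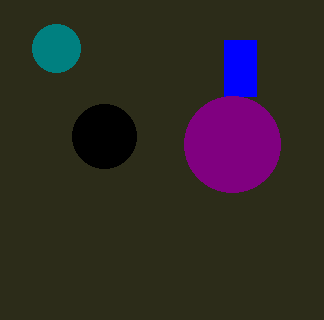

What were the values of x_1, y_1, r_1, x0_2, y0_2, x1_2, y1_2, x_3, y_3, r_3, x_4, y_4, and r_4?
x_1 = 104, y_1 = 136, r_1 = 32, x0_2 = 224, y0_2 = 40, x1_2 = 256, y1_2 = 96, x_3 = 56, y_3 = 48, r_3 = 24, x_4 = 232, y_4 = 144, r_4 = 48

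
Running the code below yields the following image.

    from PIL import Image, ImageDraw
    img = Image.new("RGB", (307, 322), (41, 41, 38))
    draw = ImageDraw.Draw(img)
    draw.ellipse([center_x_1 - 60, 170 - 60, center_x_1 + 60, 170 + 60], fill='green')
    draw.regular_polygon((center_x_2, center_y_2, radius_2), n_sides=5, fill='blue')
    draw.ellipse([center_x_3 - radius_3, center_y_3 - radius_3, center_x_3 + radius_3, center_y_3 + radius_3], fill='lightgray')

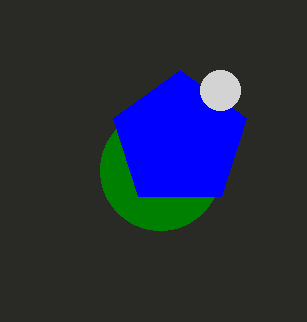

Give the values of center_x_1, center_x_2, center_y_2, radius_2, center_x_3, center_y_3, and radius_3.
center_x_1 = 160, center_x_2 = 180, center_y_2 = 140, radius_2 = 70, center_x_3 = 220, center_y_3 = 90, radius_3 = 20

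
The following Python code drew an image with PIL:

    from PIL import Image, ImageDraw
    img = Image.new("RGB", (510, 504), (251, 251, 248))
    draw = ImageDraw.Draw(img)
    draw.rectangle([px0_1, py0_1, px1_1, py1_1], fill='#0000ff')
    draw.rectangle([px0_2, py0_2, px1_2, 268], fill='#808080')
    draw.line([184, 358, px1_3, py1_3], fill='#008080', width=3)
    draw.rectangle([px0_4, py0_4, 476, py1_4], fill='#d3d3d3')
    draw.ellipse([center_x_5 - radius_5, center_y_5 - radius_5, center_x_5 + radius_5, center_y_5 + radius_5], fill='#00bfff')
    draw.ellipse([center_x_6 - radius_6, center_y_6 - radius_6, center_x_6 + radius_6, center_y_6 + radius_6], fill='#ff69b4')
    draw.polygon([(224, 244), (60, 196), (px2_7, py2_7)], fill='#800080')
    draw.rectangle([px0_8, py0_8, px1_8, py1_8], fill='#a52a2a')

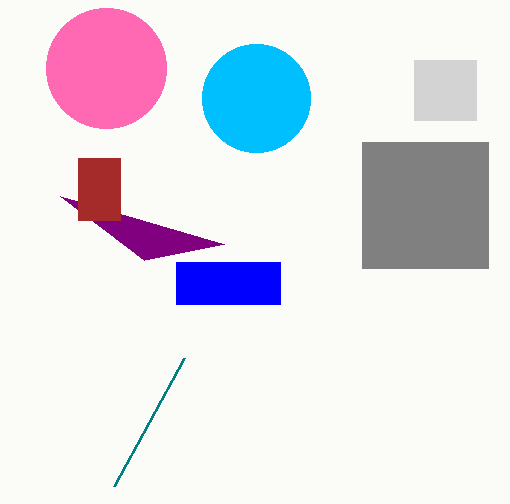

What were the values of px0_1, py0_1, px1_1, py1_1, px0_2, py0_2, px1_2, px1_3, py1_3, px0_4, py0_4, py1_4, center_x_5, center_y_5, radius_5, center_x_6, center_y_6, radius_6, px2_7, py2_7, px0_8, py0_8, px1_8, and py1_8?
px0_1 = 176; py0_1 = 262; px1_1 = 280; py1_1 = 304; px0_2 = 362; py0_2 = 142; px1_2 = 488; px1_3 = 114; py1_3 = 486; px0_4 = 414; py0_4 = 60; py1_4 = 120; center_x_5 = 256; center_y_5 = 98; radius_5 = 54; center_x_6 = 106; center_y_6 = 68; radius_6 = 60; px2_7 = 144; py2_7 = 260; px0_8 = 78; py0_8 = 158; px1_8 = 120; py1_8 = 220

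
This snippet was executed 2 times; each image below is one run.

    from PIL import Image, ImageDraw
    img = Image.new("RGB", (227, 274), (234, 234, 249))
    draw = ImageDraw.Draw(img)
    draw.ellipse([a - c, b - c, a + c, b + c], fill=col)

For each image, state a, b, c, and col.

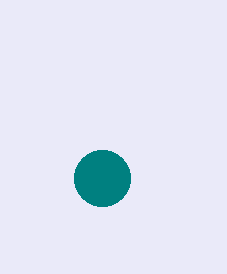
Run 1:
a = 102, b = 178, c = 28, col = 'teal'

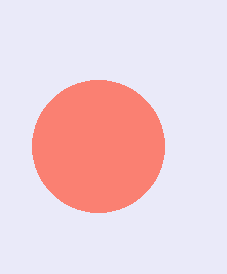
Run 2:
a = 98
b = 146
c = 66
col = 'salmon'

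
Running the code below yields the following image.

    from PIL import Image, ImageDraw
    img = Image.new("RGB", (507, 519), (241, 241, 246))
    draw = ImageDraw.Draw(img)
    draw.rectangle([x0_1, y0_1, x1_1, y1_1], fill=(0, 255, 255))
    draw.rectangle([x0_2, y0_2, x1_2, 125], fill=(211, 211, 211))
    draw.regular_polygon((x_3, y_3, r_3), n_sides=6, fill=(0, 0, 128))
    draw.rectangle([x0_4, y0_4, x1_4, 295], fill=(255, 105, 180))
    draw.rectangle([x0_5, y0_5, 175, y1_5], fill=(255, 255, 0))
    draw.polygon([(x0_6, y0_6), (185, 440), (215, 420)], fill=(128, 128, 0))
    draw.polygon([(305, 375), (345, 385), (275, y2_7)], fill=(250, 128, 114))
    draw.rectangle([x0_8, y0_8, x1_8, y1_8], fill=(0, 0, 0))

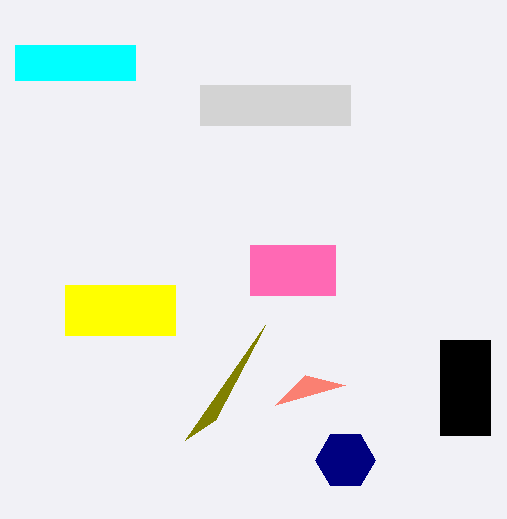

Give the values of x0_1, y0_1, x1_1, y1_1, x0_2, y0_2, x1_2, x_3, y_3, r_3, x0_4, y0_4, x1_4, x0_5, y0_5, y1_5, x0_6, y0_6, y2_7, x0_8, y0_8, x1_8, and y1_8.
x0_1 = 15, y0_1 = 45, x1_1 = 135, y1_1 = 80, x0_2 = 200, y0_2 = 85, x1_2 = 350, x_3 = 345, y_3 = 460, r_3 = 30, x0_4 = 250, y0_4 = 245, x1_4 = 335, x0_5 = 65, y0_5 = 285, y1_5 = 335, x0_6 = 265, y0_6 = 325, y2_7 = 405, x0_8 = 440, y0_8 = 340, x1_8 = 490, y1_8 = 435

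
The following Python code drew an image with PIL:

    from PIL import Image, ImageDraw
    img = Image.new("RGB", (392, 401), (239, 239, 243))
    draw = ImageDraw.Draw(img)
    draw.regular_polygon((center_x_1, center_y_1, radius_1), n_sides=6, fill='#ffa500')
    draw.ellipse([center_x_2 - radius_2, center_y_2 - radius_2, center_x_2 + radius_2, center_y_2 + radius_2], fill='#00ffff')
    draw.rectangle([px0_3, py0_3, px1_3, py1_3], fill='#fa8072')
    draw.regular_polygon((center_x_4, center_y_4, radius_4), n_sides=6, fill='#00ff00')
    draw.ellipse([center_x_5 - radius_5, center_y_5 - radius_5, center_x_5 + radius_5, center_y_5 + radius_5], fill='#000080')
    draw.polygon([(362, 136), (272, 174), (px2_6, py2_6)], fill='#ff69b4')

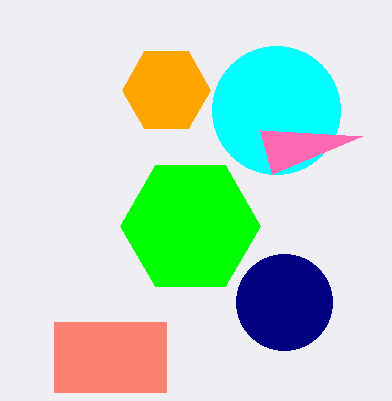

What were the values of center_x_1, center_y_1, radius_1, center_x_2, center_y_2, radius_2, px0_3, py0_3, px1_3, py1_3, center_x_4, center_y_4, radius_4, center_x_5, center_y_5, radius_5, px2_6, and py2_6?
center_x_1 = 166, center_y_1 = 90, radius_1 = 44, center_x_2 = 276, center_y_2 = 110, radius_2 = 64, px0_3 = 54, py0_3 = 322, px1_3 = 166, py1_3 = 392, center_x_4 = 190, center_y_4 = 226, radius_4 = 70, center_x_5 = 284, center_y_5 = 302, radius_5 = 48, px2_6 = 260, py2_6 = 130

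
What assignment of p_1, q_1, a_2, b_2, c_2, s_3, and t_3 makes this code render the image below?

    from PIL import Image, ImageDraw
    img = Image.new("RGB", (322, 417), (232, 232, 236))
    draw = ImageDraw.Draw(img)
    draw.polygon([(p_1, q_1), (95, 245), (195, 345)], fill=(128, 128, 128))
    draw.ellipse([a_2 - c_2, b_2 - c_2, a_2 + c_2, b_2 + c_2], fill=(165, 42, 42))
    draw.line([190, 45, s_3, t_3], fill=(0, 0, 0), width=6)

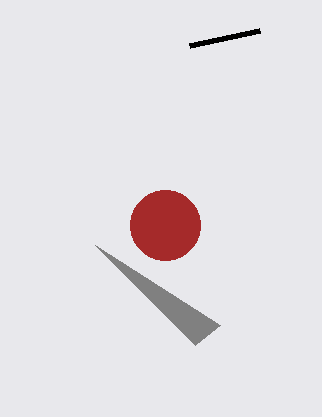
p_1 = 220
q_1 = 325
a_2 = 165
b_2 = 225
c_2 = 35
s_3 = 260
t_3 = 30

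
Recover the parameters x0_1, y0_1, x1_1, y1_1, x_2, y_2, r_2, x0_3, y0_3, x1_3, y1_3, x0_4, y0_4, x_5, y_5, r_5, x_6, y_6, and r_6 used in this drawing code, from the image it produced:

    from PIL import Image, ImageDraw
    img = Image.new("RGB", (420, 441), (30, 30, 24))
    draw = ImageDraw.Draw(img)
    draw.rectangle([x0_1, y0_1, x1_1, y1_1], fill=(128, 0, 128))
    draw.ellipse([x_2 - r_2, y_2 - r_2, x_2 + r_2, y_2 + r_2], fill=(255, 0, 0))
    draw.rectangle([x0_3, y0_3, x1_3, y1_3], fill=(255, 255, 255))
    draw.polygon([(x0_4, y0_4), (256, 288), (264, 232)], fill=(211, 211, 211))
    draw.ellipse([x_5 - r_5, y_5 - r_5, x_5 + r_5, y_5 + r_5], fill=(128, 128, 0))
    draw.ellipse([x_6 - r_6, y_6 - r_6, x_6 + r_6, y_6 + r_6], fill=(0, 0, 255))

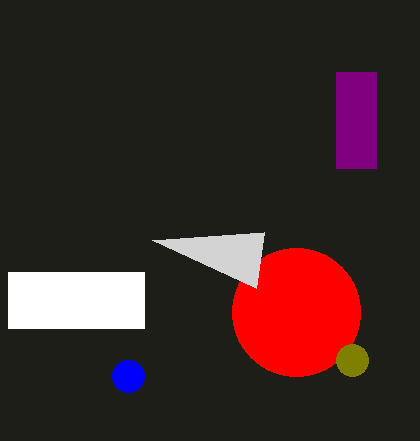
x0_1 = 336; y0_1 = 72; x1_1 = 376; y1_1 = 168; x_2 = 296; y_2 = 312; r_2 = 64; x0_3 = 8; y0_3 = 272; x1_3 = 144; y1_3 = 328; x0_4 = 152; y0_4 = 240; x_5 = 352; y_5 = 360; r_5 = 16; x_6 = 128; y_6 = 376; r_6 = 16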